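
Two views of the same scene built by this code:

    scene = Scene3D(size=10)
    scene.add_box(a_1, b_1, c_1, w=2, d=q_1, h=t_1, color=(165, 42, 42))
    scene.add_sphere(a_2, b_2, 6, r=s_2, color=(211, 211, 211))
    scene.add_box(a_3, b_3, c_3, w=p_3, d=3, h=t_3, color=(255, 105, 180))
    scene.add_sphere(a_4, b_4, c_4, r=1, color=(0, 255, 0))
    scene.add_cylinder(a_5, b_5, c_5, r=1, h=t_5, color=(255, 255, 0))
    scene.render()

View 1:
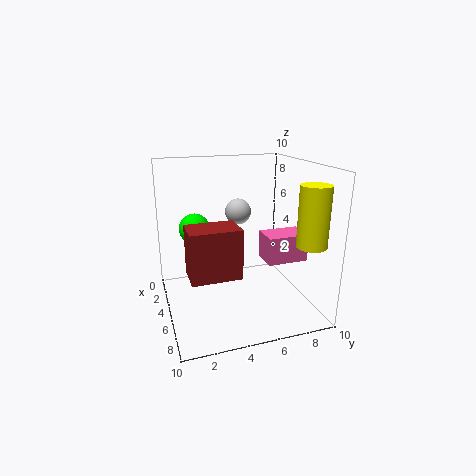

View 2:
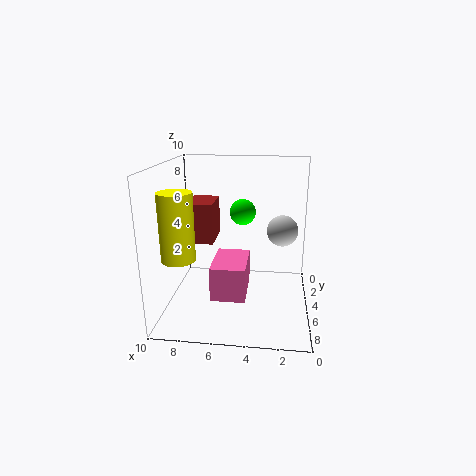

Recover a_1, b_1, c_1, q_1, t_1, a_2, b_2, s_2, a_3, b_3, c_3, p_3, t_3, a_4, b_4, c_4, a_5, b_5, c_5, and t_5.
a_1 = 7; b_1 = 1; c_1 = 4; q_1 = 3; t_1 = 3; a_2 = 2; b_2 = 6; s_2 = 1; a_3 = 4; b_3 = 7; c_3 = 3; p_3 = 2; t_3 = 2; a_4 = 5; b_4 = 2; c_4 = 6; a_5 = 8; b_5 = 9; c_5 = 5; t_5 = 4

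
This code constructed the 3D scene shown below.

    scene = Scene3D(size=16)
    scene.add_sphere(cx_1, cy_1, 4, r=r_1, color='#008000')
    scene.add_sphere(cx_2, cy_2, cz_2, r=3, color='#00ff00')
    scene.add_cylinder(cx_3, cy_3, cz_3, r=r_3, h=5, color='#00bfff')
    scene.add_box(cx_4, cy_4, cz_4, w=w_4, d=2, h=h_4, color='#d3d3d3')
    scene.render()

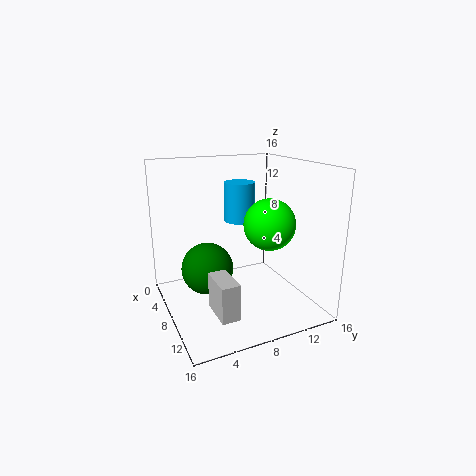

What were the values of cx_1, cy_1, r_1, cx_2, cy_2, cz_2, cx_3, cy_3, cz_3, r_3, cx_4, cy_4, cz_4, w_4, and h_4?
cx_1 = 6; cy_1 = 5; r_1 = 3; cx_2 = 8; cy_2 = 12; cz_2 = 9; cx_3 = 2; cy_3 = 11; cz_3 = 8; r_3 = 2; cx_4 = 9; cy_4 = 4; cz_4 = 1; w_4 = 4; h_4 = 4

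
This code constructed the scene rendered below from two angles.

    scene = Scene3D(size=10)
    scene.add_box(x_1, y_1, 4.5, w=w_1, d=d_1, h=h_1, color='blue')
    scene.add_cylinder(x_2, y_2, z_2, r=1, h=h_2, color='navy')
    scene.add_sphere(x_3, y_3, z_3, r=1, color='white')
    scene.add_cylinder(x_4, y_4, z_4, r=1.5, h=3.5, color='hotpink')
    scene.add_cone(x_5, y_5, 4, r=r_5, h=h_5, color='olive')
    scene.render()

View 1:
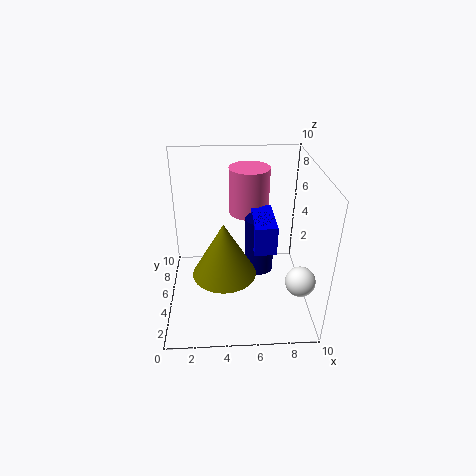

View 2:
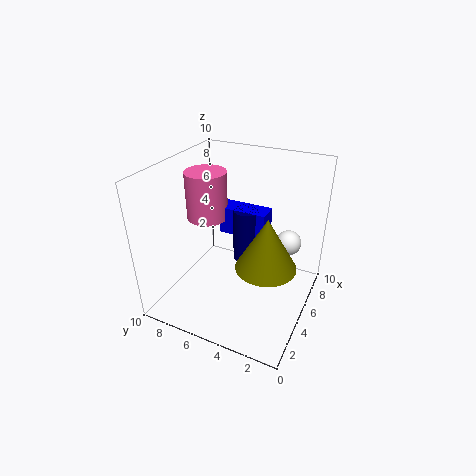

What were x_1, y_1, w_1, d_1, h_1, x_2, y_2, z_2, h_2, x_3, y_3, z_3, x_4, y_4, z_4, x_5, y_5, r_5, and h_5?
x_1 = 6
y_1 = 3.5
w_1 = 1.5
d_1 = 3.5
h_1 = 2
x_2 = 6.5
y_2 = 5
z_2 = 2.5
h_2 = 4
x_3 = 9
y_3 = 2.5
z_3 = 3
x_4 = 6
y_4 = 8
z_4 = 5.5
x_5 = 4
y_5 = 2.5
r_5 = 2
h_5 = 3.5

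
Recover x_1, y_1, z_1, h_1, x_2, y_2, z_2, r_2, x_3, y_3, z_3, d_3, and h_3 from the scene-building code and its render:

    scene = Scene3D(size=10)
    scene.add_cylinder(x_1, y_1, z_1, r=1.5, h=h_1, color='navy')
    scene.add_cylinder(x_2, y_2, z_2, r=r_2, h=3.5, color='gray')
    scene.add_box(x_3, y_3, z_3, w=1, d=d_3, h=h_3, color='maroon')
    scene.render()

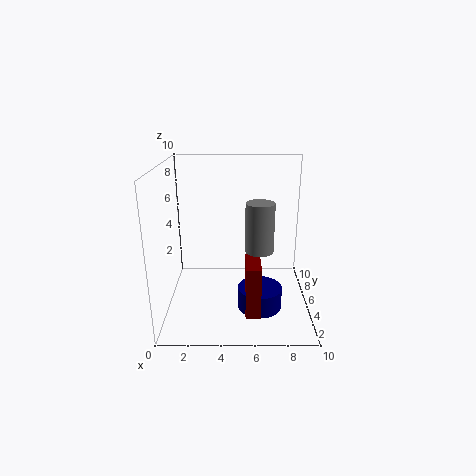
x_1 = 6.5; y_1 = 3.5; z_1 = 0.5; h_1 = 1.5; x_2 = 6.5; y_2 = 5; z_2 = 4; r_2 = 1; x_3 = 5.5; y_3 = 2; z_3 = 0.5; d_3 = 2.5; h_3 = 3.5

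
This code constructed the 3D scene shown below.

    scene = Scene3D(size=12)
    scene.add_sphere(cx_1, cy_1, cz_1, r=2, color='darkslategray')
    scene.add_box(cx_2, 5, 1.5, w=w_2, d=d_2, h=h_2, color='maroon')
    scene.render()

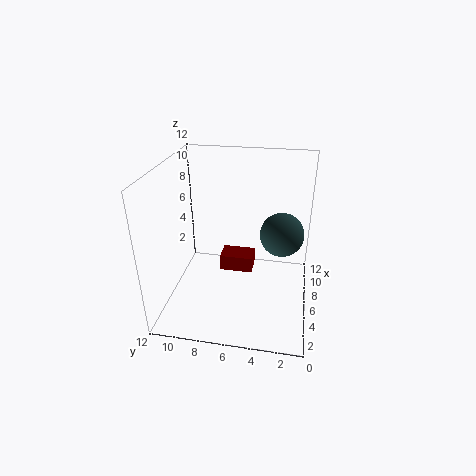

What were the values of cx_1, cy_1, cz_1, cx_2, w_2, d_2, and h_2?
cx_1 = 9; cy_1 = 2.5; cz_1 = 5; cx_2 = 7.5; w_2 = 2; d_2 = 3; h_2 = 1.5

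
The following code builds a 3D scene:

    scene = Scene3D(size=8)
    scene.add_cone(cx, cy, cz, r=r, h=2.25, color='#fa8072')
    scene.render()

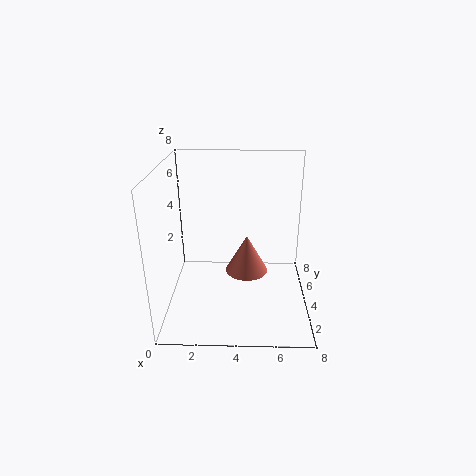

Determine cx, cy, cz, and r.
cx = 4.5
cy = 4.75
cz = 1.5
r = 1.25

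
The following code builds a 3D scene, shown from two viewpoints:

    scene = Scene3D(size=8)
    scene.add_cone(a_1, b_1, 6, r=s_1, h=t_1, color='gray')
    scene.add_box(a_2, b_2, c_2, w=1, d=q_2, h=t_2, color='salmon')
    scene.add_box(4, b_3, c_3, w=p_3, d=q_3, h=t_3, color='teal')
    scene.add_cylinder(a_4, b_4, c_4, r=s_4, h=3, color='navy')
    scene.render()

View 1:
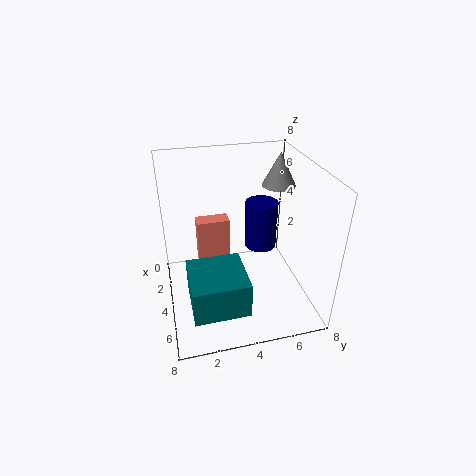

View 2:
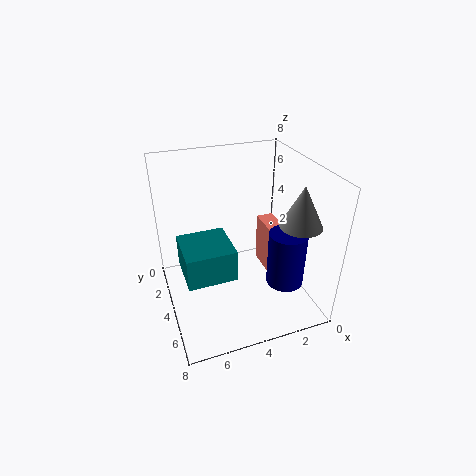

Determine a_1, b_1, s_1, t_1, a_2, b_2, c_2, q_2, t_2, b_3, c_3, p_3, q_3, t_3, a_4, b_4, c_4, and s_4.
a_1 = 2; b_1 = 7; s_1 = 1; t_1 = 2; a_2 = 1; b_2 = 2; c_2 = 1; q_2 = 2; t_2 = 3; b_3 = 1; c_3 = 1; p_3 = 3; q_3 = 3; t_3 = 2; a_4 = 2; b_4 = 6; c_4 = 2; s_4 = 1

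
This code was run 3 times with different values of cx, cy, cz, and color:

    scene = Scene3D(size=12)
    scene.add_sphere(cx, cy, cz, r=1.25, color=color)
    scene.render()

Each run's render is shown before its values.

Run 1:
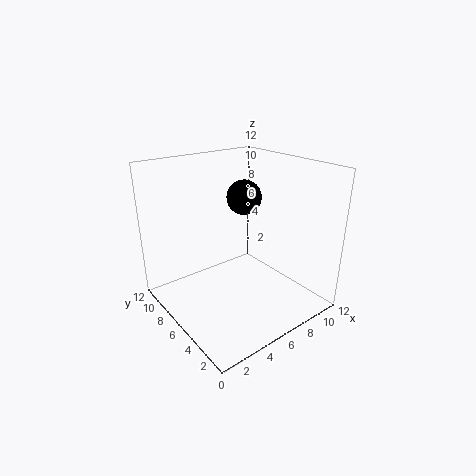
cx = 5
cy = 4
cz = 10.25
color = 'black'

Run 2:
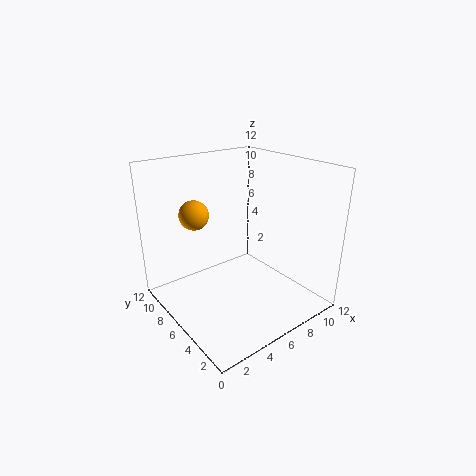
cx = 3.5
cy = 8.75
cz = 7.75
color = 'orange'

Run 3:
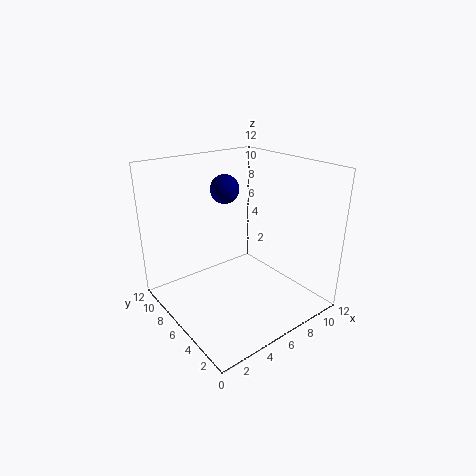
cx = 6.5
cy = 8.5
cz = 9.5
color = 'navy'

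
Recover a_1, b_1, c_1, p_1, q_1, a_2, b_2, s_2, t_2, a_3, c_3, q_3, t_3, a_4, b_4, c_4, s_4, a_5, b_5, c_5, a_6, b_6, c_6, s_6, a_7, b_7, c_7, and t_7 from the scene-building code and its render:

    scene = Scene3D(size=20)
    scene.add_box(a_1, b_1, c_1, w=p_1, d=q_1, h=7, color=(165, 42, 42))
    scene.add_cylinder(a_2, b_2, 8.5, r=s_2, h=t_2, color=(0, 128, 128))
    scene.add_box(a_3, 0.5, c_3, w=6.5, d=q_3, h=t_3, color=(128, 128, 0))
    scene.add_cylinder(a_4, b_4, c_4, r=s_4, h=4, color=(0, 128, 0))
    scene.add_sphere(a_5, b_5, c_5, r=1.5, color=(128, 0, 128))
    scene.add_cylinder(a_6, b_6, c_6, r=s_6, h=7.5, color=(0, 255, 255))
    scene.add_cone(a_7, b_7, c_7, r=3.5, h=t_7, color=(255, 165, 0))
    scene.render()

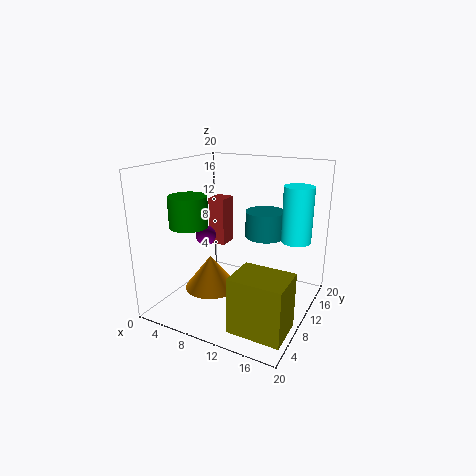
a_1 = 4
b_1 = 12
c_1 = 7.5
p_1 = 2.5
q_1 = 3
a_2 = 11.5
b_2 = 16
s_2 = 3
t_2 = 4
a_3 = 13.5
c_3 = 2
q_3 = 5
t_3 = 7
a_4 = 5.5
b_4 = 5
c_4 = 12.5
s_4 = 2.5
a_5 = 4
b_5 = 11
c_5 = 9
a_6 = 17.5
b_6 = 12.5
c_6 = 10
s_6 = 2
a_7 = 8
b_7 = 6
c_7 = 4
t_7 = 4.5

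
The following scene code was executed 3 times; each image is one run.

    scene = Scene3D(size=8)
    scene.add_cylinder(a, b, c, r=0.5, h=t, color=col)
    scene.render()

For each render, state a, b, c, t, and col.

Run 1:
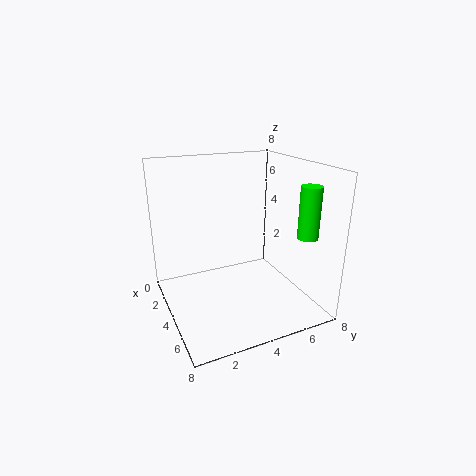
a = 7.5; b = 6; c = 5; t = 2.5; col = 'lime'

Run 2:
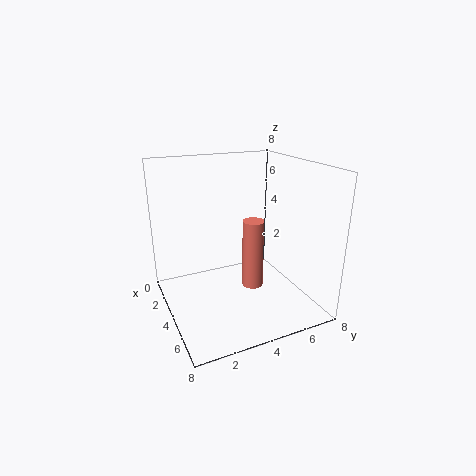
a = 6.75; b = 3.5; c = 2.75; t = 3.25; col = 'salmon'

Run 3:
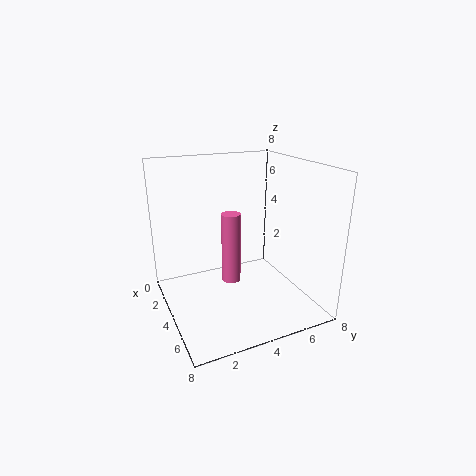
a = 4.75; b = 3.25; c = 2; t = 3.75; col = 'hotpink'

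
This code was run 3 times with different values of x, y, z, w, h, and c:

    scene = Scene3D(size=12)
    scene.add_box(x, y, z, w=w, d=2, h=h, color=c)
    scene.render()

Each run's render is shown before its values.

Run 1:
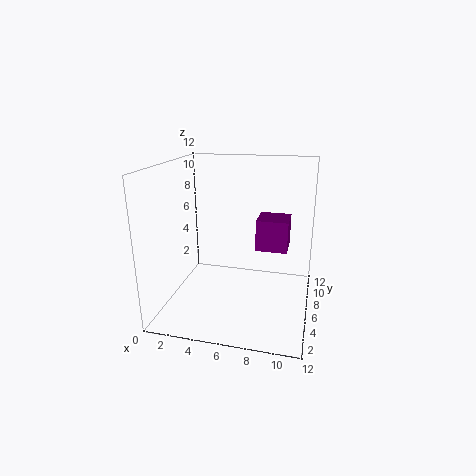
x = 8.5
y = 0.5
z = 7.5
w = 2
h = 2
c = 'purple'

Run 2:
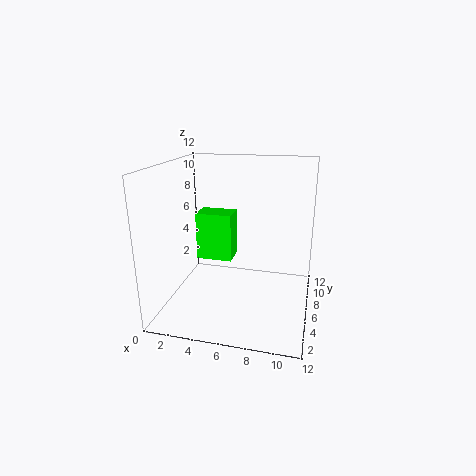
x = 2.5
y = 5.5
z = 4
w = 3
h = 4
c = 'lime'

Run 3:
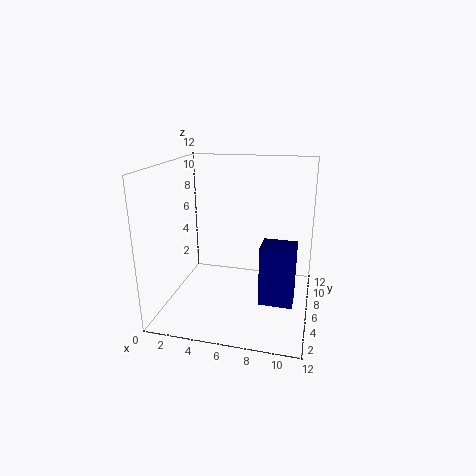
x = 8.5
y = 2
z = 2.5
w = 2.5
h = 4.5
c = 'navy'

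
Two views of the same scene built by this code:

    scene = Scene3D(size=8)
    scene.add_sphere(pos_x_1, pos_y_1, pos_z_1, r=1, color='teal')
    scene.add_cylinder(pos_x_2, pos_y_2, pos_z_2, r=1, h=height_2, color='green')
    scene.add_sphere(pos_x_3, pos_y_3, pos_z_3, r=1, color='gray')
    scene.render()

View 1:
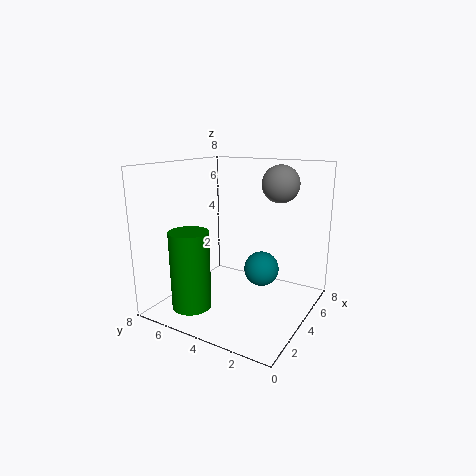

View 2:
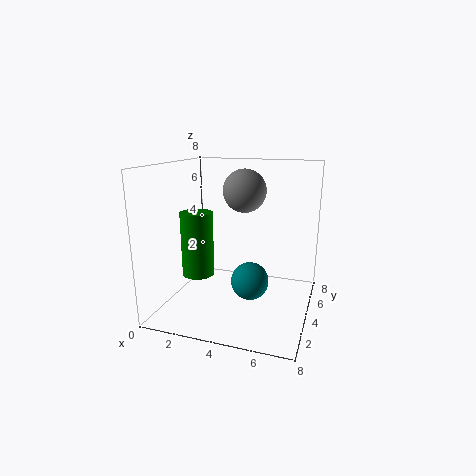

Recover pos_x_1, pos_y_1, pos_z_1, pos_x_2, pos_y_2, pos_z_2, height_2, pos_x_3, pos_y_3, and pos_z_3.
pos_x_1 = 5; pos_y_1 = 3; pos_z_1 = 2; pos_x_2 = 1; pos_y_2 = 5; pos_z_2 = 1; height_2 = 4; pos_x_3 = 5; pos_y_3 = 2; pos_z_3 = 7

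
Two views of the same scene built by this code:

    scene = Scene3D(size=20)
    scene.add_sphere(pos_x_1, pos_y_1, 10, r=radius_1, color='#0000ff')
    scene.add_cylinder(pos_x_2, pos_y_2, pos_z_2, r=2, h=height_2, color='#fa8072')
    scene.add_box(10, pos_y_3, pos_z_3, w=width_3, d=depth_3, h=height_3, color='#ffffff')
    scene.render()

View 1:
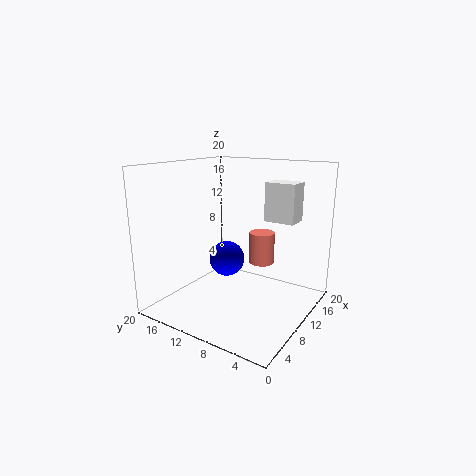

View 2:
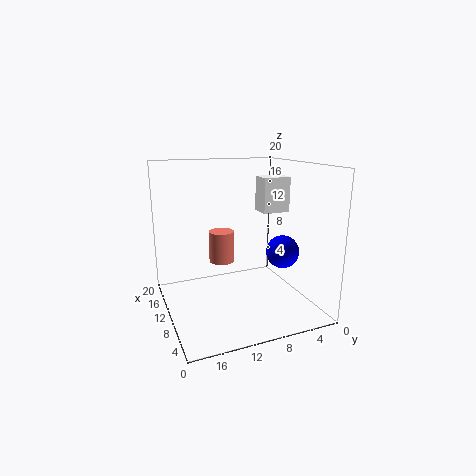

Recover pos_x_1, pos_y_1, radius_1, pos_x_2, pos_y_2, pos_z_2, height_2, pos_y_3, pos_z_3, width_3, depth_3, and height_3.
pos_x_1 = 3; pos_y_1 = 7; radius_1 = 2; pos_x_2 = 17; pos_y_2 = 10; pos_z_2 = 4; height_2 = 5; pos_y_3 = 2; pos_z_3 = 13; width_3 = 3; depth_3 = 4; height_3 = 5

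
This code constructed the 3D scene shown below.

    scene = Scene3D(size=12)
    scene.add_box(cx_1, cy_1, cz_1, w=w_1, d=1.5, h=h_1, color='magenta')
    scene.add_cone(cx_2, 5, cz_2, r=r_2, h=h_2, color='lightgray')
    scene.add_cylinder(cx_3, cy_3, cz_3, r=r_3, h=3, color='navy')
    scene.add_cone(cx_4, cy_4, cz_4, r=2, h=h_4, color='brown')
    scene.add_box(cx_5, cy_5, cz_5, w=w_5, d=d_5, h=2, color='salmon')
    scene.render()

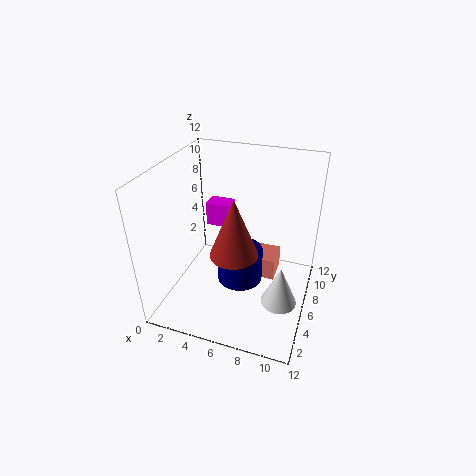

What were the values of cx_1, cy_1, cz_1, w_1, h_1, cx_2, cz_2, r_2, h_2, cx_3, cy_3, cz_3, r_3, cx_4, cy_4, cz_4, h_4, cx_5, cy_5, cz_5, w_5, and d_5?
cx_1 = 3; cy_1 = 6.5; cz_1 = 6.5; w_1 = 2; h_1 = 2; cx_2 = 10; cz_2 = 1; r_2 = 1.5; h_2 = 3.5; cx_3 = 6; cy_3 = 6.5; cz_3 = 1.5; r_3 = 2; cx_4 = 6; cy_4 = 5; cz_4 = 5; h_4 = 5; cx_5 = 6.5; cy_5 = 7; cz_5 = 1.5; w_5 = 2.5; d_5 = 2.5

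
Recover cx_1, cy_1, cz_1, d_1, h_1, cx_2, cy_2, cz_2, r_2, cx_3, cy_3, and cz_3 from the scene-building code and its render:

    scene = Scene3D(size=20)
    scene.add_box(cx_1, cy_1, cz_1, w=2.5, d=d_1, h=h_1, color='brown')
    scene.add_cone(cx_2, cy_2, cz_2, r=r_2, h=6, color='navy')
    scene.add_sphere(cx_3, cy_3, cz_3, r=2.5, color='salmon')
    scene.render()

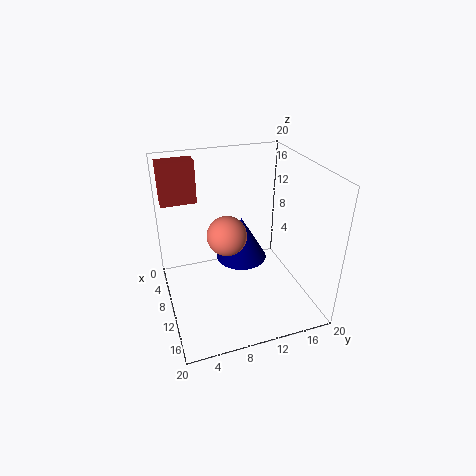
cx_1 = 3
cy_1 = 0.5
cz_1 = 14
d_1 = 5
h_1 = 6
cx_2 = 10
cy_2 = 10.5
cz_2 = 7
r_2 = 3.5
cx_3 = 13
cy_3 = 7.5
cz_3 = 12.5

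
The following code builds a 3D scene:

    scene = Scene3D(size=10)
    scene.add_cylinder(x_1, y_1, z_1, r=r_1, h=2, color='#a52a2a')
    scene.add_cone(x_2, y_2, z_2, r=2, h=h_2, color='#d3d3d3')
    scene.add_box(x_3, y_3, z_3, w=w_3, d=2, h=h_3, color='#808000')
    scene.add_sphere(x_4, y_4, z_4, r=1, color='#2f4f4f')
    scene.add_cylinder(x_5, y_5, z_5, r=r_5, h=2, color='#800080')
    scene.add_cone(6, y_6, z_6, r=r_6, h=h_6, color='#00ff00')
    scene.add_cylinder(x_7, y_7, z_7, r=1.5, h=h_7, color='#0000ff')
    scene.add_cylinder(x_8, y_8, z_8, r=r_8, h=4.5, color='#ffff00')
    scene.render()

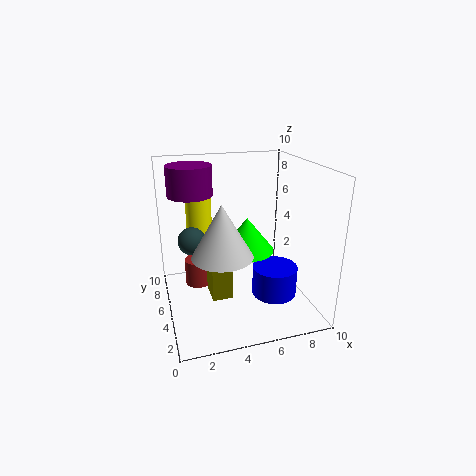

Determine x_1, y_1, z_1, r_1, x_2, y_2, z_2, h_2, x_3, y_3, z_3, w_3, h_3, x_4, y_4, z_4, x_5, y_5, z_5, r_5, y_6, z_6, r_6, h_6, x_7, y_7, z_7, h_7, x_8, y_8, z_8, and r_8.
x_1 = 2.5, y_1 = 7.5, z_1 = 0.5, r_1 = 1, x_2 = 3.5, y_2 = 3.5, z_2 = 4.5, h_2 = 3.5, x_3 = 3, y_3 = 4.5, z_3 = 0.5, w_3 = 1.5, h_3 = 2.5, x_4 = 2, y_4 = 6.5, z_4 = 4.5, x_5 = 2, y_5 = 6, z_5 = 8, r_5 = 1.5, y_6 = 6, z_6 = 3.5, r_6 = 2, h_6 = 2.5, x_7 = 7, y_7 = 3, z_7 = 1.5, h_7 = 2, x_8 = 3, y_8 = 9, z_8 = 3.5, r_8 = 1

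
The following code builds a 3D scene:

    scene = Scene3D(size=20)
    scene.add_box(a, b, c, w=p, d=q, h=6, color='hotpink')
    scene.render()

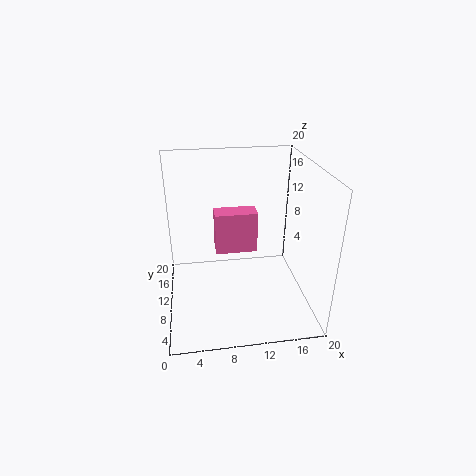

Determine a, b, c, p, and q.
a = 7; b = 11; c = 7; p = 6; q = 3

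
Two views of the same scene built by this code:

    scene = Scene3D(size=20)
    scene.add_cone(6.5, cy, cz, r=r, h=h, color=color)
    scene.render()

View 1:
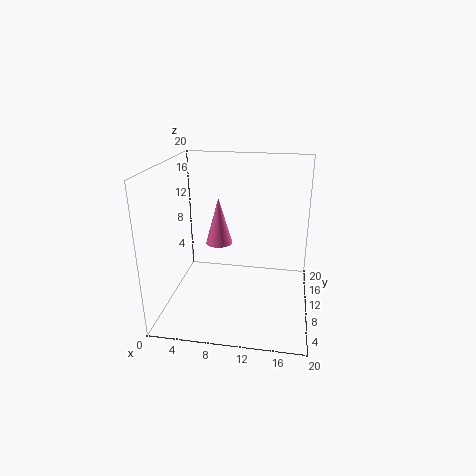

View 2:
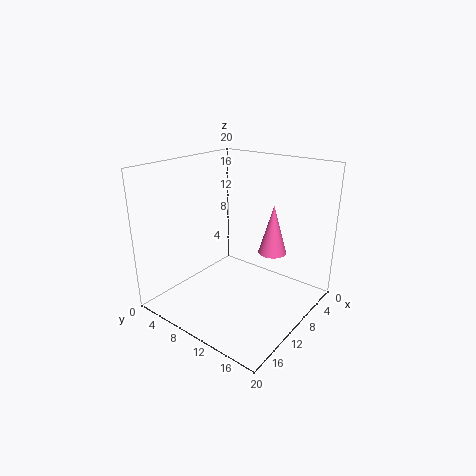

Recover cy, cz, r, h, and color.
cy = 13.5, cz = 7.5, r = 2, h = 7, color = 'hotpink'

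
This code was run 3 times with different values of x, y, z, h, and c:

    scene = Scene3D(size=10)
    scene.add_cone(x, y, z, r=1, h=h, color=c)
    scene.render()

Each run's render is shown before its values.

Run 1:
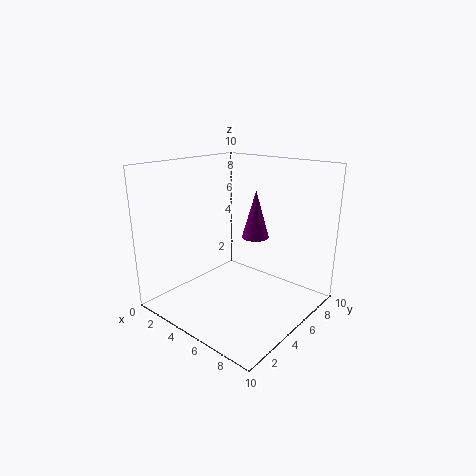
x = 5; y = 7; z = 4.5; h = 3.5; c = 'purple'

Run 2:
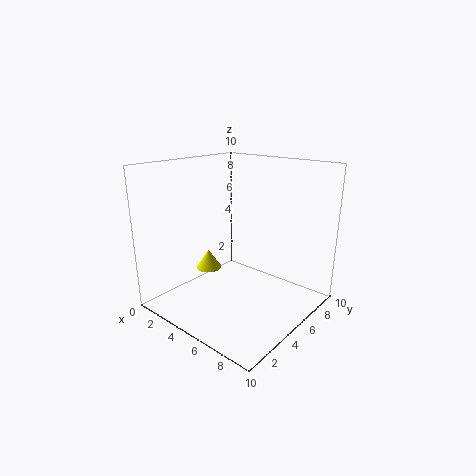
x = 1.5; y = 5.5; z = 1.5; h = 1.5; c = 'yellow'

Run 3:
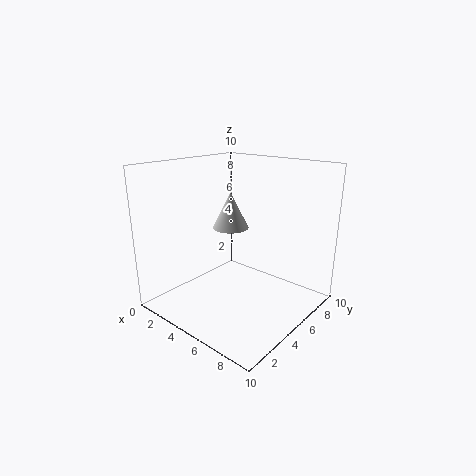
x = 7; y = 2; z = 7; h = 2; c = 'lightgray'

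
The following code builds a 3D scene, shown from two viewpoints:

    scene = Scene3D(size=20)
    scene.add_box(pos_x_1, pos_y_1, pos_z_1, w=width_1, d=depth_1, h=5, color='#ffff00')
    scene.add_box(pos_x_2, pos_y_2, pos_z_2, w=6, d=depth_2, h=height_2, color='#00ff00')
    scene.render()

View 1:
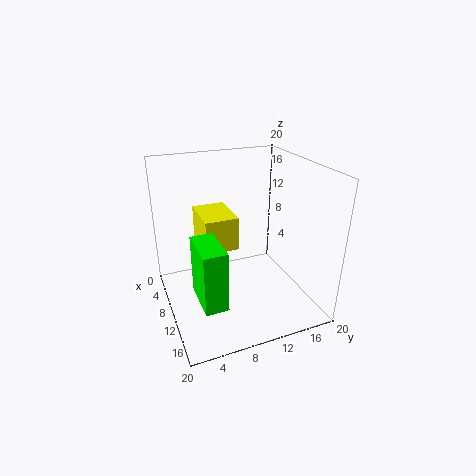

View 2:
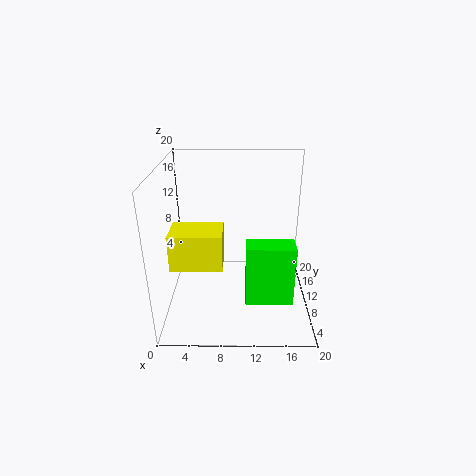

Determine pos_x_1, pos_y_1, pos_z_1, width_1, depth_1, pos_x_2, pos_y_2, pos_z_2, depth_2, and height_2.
pos_x_1 = 1
pos_y_1 = 6
pos_z_1 = 7
width_1 = 7
depth_1 = 5
pos_x_2 = 11
pos_y_2 = 3
pos_z_2 = 4
depth_2 = 3
height_2 = 8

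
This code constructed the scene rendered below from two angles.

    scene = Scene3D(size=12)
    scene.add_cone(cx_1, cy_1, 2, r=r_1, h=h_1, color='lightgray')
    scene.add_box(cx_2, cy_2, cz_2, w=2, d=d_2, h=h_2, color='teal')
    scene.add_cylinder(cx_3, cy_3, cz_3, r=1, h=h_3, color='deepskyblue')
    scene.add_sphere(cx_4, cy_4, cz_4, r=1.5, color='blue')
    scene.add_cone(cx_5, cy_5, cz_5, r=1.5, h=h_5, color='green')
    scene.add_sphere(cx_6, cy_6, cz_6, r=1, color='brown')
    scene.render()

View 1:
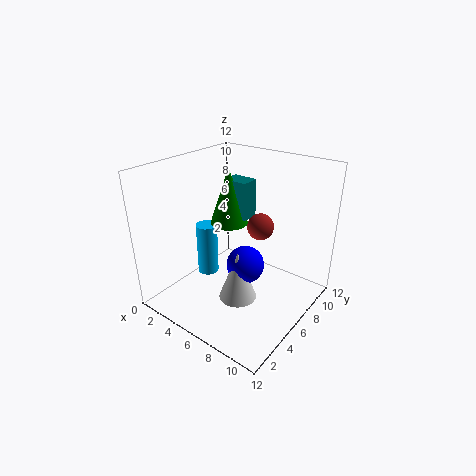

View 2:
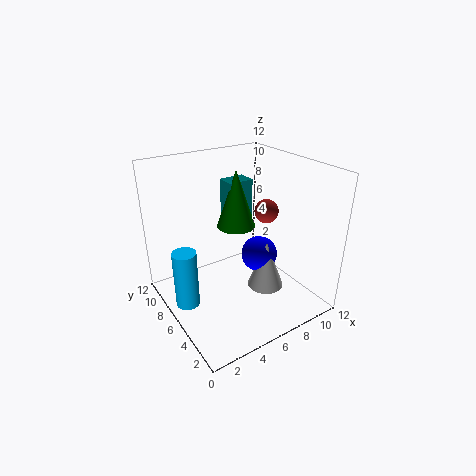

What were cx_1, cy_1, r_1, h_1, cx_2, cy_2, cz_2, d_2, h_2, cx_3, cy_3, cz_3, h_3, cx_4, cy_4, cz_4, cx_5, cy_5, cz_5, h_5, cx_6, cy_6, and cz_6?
cx_1 = 7.5; cy_1 = 4; r_1 = 1.5; h_1 = 4; cx_2 = 5; cy_2 = 5.5; cz_2 = 8; d_2 = 1.5; h_2 = 3; cx_3 = 1.5; cy_3 = 7; cz_3 = 0.5; h_3 = 5; cx_4 = 7.5; cy_4 = 5; cz_4 = 4.5; cx_5 = 5.5; cy_5 = 5.5; cz_5 = 7.5; h_5 = 4.5; cx_6 = 8.5; cy_6 = 5.5; cz_6 = 8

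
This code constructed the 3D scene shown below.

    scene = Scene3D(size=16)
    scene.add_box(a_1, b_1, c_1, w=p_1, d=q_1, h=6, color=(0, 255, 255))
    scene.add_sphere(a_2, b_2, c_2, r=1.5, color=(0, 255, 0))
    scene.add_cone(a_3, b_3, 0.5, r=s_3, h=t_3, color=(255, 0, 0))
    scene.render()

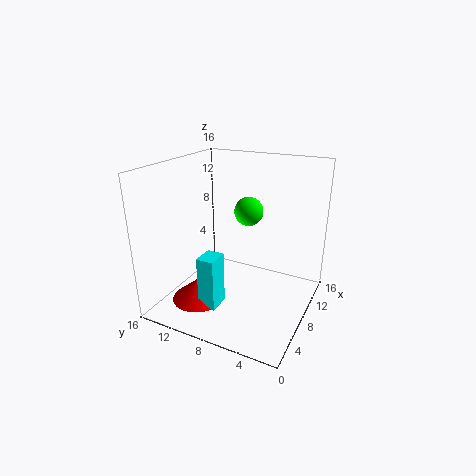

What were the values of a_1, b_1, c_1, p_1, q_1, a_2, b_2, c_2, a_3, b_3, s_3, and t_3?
a_1 = 4; b_1 = 9; c_1 = 0.5; p_1 = 2.5; q_1 = 2; a_2 = 7.5; b_2 = 6.5; c_2 = 11.5; a_3 = 5.5; b_3 = 12; s_3 = 3; t_3 = 2.5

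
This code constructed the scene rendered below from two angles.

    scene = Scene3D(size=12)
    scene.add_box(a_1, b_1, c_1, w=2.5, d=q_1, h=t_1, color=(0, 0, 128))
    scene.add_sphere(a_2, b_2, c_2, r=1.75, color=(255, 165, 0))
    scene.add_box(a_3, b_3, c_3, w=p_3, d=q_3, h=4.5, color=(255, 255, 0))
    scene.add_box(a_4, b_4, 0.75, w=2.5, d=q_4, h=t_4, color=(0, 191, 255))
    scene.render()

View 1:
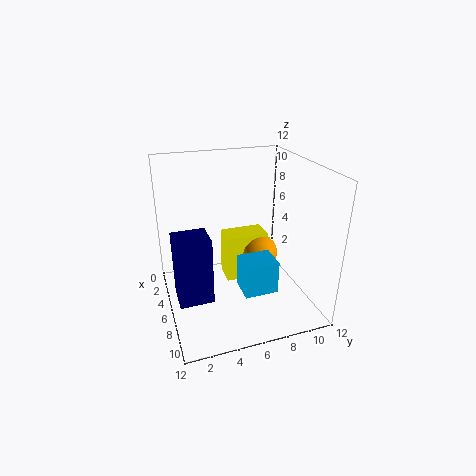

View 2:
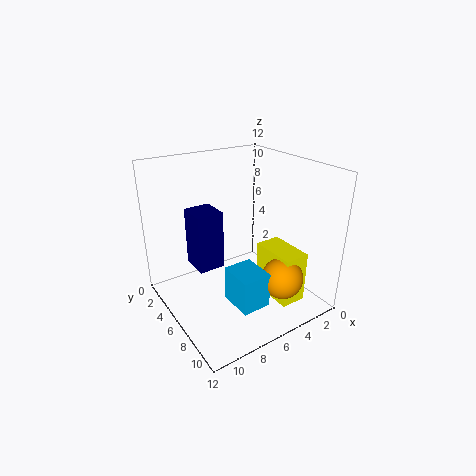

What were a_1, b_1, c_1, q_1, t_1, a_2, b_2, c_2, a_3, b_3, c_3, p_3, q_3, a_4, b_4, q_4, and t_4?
a_1 = 5.75
b_1 = 0.5
c_1 = 1.75
q_1 = 2.75
t_1 = 5.5
a_2 = 3.5
b_2 = 9
c_2 = 2.75
a_3 = 1.5
b_3 = 5.75
c_3 = 0.25
p_3 = 2.25
q_3 = 4
a_4 = 5
b_4 = 6.25
q_4 = 3
t_4 = 3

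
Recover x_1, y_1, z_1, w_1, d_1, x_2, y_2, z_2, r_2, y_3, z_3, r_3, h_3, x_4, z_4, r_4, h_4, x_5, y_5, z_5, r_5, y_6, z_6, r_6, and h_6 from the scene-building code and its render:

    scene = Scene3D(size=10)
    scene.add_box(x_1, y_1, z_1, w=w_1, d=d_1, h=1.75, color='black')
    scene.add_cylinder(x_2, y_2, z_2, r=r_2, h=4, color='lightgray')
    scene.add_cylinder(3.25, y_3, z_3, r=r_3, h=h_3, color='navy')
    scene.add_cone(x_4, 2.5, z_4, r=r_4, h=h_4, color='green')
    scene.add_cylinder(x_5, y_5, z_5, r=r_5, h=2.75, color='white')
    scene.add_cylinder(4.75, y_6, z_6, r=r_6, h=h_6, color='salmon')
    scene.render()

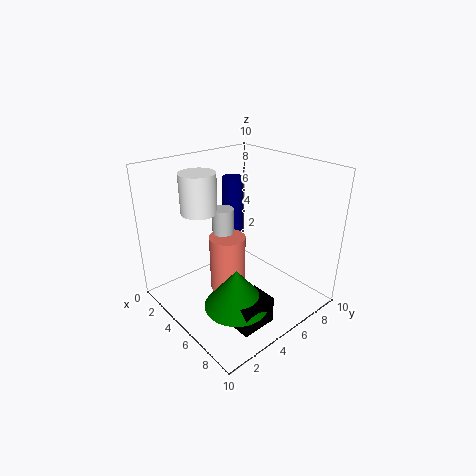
x_1 = 7.75; y_1 = 1.75; z_1 = 1.25; w_1 = 1.75; d_1 = 2.25; x_2 = 4; y_2 = 4.5; z_2 = 3; r_2 = 0.75; y_3 = 6; z_3 = 4; r_3 = 0.75; h_3 = 4.75; x_4 = 7.75; z_4 = 2.25; r_4 = 2; h_4 = 2.5; x_5 = 3; y_5 = 3.25; z_5 = 6.75; r_5 = 1.25; y_6 = 4.25; z_6 = 1.25; r_6 = 1.25; h_6 = 4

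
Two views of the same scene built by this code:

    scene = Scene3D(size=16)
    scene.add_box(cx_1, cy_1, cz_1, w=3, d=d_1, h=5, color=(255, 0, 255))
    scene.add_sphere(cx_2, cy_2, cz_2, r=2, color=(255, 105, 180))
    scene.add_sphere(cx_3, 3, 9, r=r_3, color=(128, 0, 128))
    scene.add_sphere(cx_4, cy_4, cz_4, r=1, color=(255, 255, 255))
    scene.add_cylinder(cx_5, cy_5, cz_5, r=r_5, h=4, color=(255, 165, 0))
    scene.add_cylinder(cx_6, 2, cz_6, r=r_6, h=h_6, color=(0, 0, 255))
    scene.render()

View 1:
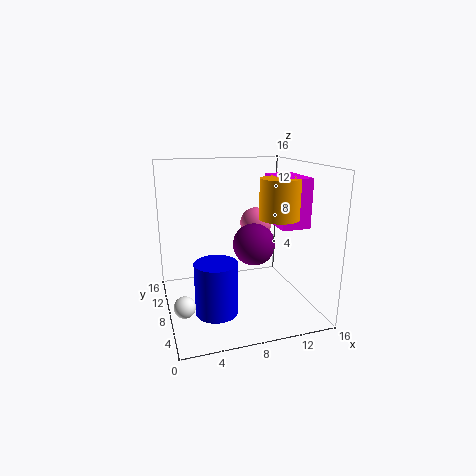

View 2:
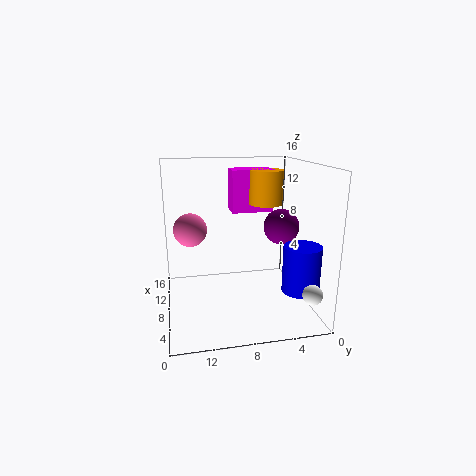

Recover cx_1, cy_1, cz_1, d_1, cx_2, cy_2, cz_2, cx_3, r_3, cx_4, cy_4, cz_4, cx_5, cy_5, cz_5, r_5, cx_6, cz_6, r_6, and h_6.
cx_1 = 11; cy_1 = 3; cz_1 = 10; d_1 = 5; cx_2 = 12; cy_2 = 13; cz_2 = 8; cx_3 = 8; r_3 = 2; cx_4 = 1; cy_4 = 2; cz_4 = 4; cx_5 = 11; cy_5 = 4; cz_5 = 11; r_5 = 2; cx_6 = 4; cz_6 = 3; r_6 = 2; h_6 = 5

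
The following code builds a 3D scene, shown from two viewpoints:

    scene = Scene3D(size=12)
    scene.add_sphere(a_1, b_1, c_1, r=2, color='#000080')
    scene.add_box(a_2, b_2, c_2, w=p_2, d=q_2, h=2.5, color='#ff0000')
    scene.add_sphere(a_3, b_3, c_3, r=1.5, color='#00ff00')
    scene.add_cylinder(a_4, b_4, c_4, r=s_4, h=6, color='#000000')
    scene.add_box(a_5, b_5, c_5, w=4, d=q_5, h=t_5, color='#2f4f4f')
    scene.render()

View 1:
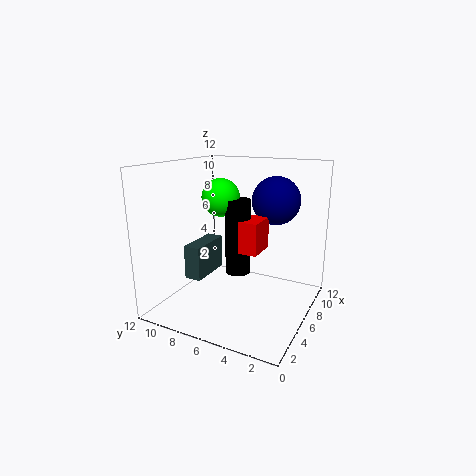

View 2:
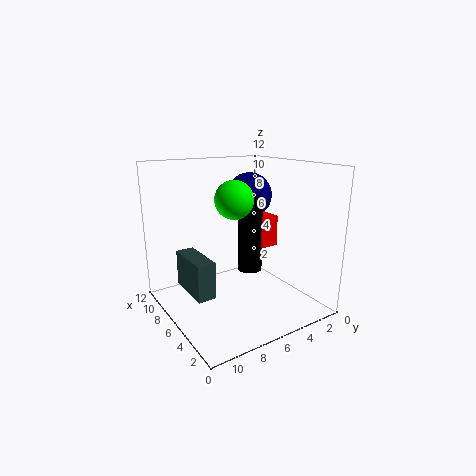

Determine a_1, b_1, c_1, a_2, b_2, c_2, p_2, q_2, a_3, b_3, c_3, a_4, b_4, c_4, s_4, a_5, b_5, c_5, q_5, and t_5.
a_1 = 8; b_1 = 3.5; c_1 = 9; a_2 = 4; b_2 = 3.5; c_2 = 5.5; p_2 = 2.5; q_2 = 1.5; a_3 = 5; b_3 = 7; c_3 = 9.5; a_4 = 5; b_4 = 5.5; c_4 = 3.5; s_4 = 1; a_5 = 4.5; b_5 = 9; c_5 = 2; q_5 = 1.5; t_5 = 3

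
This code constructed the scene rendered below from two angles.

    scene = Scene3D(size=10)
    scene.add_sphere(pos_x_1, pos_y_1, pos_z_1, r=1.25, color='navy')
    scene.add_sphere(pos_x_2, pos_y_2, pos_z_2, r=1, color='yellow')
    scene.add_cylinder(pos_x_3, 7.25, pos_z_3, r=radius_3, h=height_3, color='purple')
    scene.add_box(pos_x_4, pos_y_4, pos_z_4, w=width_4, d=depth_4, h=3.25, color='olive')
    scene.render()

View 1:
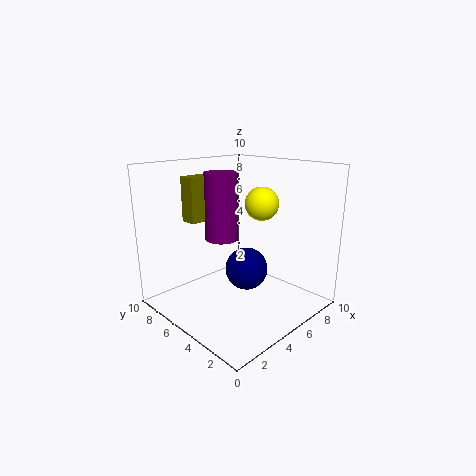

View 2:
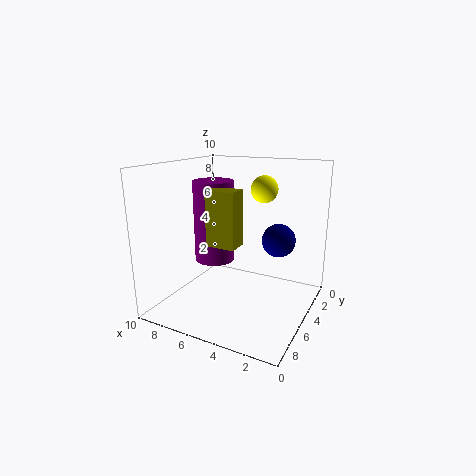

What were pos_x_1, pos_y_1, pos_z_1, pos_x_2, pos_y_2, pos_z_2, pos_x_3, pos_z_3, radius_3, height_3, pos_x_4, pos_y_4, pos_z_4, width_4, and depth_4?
pos_x_1 = 3; pos_y_1 = 2.25; pos_z_1 = 4.25; pos_x_2 = 4.25; pos_y_2 = 2.25; pos_z_2 = 8; pos_x_3 = 5.5; pos_z_3 = 4.25; radius_3 = 1.25; height_3 = 5; pos_x_4 = 3.25; pos_y_4 = 7.75; pos_z_4 = 5.75; width_4 = 1.75; depth_4 = 1.25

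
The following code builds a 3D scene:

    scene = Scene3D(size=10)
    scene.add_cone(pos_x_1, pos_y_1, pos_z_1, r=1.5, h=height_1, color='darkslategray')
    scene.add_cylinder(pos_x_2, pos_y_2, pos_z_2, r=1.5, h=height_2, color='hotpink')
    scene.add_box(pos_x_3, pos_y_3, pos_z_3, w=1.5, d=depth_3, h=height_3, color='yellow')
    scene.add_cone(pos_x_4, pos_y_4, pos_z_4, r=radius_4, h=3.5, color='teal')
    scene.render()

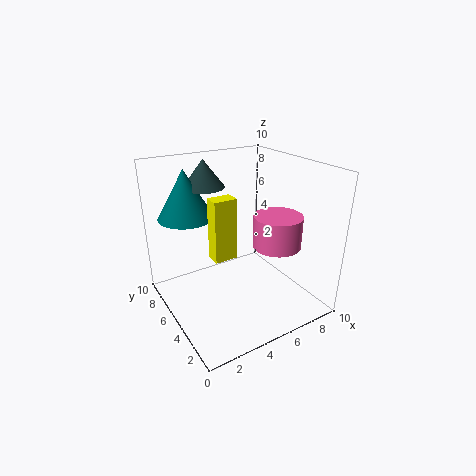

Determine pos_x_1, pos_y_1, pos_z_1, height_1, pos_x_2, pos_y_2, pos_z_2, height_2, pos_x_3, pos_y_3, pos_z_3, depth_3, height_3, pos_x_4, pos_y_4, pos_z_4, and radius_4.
pos_x_1 = 4; pos_y_1 = 8; pos_z_1 = 8; height_1 = 2; pos_x_2 = 6; pos_y_2 = 2; pos_z_2 = 5.5; height_2 = 2; pos_x_3 = 2.5; pos_y_3 = 3.5; pos_z_3 = 4.5; depth_3 = 1; height_3 = 4; pos_x_4 = 2.5; pos_y_4 = 8; pos_z_4 = 6; radius_4 = 2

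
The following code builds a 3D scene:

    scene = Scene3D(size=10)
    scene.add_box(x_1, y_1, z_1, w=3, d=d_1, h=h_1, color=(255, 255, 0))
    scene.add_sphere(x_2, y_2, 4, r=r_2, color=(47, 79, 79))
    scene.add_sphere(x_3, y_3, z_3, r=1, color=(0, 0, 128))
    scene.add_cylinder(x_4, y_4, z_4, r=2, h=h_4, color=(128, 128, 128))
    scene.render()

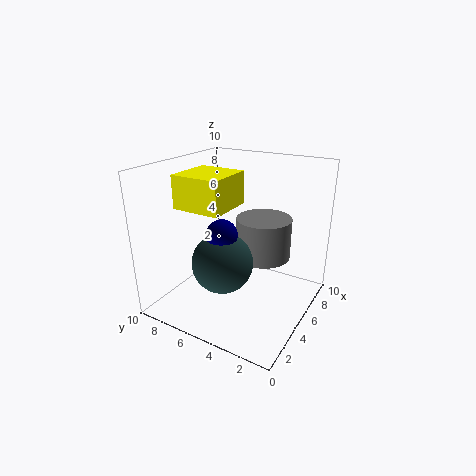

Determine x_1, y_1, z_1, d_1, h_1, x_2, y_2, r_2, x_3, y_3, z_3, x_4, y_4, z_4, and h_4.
x_1 = 1; y_1 = 4; z_1 = 8; d_1 = 3; h_1 = 2; x_2 = 3; y_2 = 5; r_2 = 2; x_3 = 3; y_3 = 5; z_3 = 6; x_4 = 7; y_4 = 4; z_4 = 3; h_4 = 3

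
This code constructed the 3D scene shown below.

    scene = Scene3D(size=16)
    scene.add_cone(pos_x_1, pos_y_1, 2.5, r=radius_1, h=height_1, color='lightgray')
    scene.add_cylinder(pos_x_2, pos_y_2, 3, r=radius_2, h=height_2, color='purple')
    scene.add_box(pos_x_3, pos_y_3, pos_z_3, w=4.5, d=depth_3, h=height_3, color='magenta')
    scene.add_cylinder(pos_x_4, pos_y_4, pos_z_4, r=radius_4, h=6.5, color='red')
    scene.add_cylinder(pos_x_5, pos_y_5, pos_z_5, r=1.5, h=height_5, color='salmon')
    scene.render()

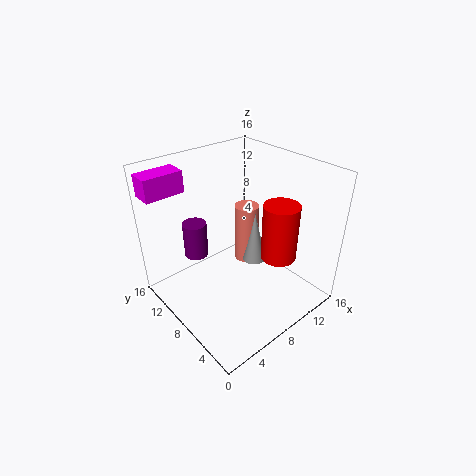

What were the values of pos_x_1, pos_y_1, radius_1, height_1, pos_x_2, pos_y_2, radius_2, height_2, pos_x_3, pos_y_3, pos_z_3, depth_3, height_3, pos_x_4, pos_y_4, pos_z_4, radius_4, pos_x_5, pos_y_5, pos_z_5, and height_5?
pos_x_1 = 12
pos_y_1 = 9.5
radius_1 = 1.5
height_1 = 6.5
pos_x_2 = 6.5
pos_y_2 = 14.5
radius_2 = 1.5
height_2 = 4.5
pos_x_3 = 0.5
pos_y_3 = 13.5
pos_z_3 = 12.5
depth_3 = 2.5
height_3 = 2.5
pos_x_4 = 11.5
pos_y_4 = 5
pos_z_4 = 5.5
radius_4 = 2
pos_x_5 = 12
pos_y_5 = 11
pos_z_5 = 2
height_5 = 7.5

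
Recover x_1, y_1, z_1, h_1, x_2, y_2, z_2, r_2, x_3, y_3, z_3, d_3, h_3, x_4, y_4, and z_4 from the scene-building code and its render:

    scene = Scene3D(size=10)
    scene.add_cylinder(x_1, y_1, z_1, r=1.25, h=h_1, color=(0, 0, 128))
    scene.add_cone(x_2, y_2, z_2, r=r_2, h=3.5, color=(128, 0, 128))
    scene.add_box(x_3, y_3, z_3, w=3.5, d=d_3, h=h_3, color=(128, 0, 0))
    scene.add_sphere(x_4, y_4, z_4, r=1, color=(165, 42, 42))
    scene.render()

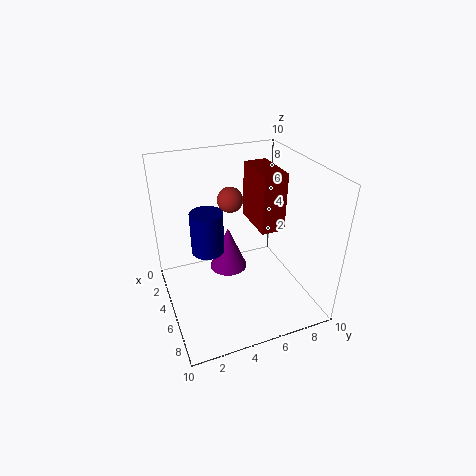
x_1 = 2.5; y_1 = 3.5; z_1 = 2.75; h_1 = 3.25; x_2 = 2.25; y_2 = 5.25; z_2 = 0.75; r_2 = 1.5; x_3 = 1.75; y_3 = 6.75; z_3 = 5; d_3 = 1.75; h_3 = 4.25; x_4 = 1.5; y_4 = 5.75; z_4 = 6.25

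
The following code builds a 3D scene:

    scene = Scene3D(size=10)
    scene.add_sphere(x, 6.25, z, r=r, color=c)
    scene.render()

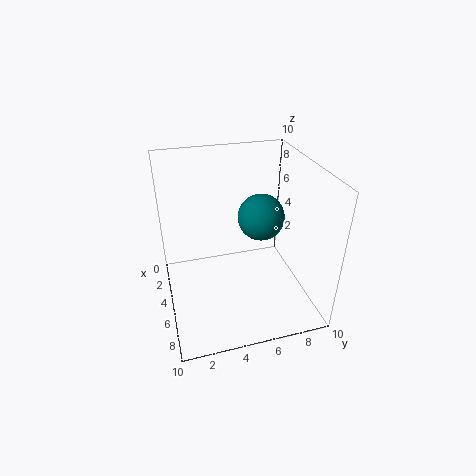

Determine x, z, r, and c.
x = 6; z = 7; r = 1.5; c = 'teal'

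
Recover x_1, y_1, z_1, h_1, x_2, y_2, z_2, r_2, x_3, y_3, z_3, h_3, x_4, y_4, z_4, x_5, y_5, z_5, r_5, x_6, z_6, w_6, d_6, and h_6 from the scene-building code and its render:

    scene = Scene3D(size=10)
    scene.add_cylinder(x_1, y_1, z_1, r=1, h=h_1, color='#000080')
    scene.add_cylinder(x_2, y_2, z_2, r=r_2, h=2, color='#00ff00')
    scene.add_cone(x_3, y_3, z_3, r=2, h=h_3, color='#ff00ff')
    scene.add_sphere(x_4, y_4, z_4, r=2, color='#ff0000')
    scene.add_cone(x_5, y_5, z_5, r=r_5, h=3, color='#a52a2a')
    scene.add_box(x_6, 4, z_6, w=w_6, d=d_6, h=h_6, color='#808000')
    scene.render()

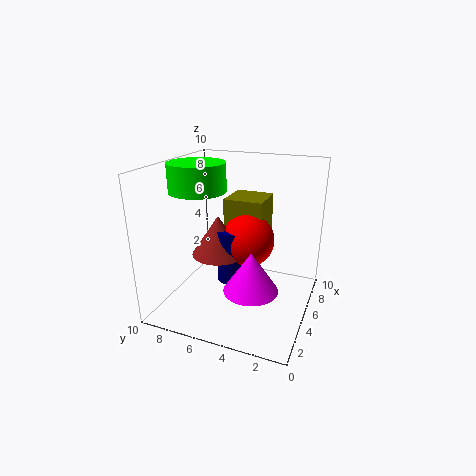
x_1 = 6, y_1 = 6, z_1 = 1, h_1 = 4, x_2 = 5, y_2 = 8, z_2 = 8, r_2 = 2, x_3 = 5, y_3 = 4, z_3 = 1, h_3 = 3, x_4 = 7, y_4 = 5, z_4 = 4, x_5 = 6, y_5 = 7, z_5 = 3, r_5 = 2, x_6 = 7, z_6 = 4, w_6 = 3, d_6 = 3, h_6 = 3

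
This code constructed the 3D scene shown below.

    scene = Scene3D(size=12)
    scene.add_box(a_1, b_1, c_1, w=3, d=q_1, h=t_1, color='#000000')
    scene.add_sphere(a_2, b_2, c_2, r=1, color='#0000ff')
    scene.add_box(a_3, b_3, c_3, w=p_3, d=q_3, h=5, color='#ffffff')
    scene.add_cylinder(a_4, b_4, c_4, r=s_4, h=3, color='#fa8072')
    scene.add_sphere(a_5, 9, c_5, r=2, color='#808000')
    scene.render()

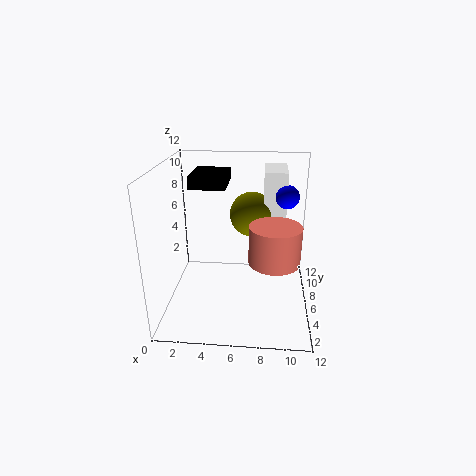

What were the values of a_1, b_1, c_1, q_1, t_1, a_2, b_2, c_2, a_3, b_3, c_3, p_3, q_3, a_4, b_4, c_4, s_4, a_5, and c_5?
a_1 = 2; b_1 = 6; c_1 = 10; q_1 = 4; t_1 = 1; a_2 = 10; b_2 = 8; c_2 = 9; a_3 = 8; b_3 = 8; c_3 = 6; p_3 = 2; q_3 = 4; a_4 = 9; b_4 = 4; c_4 = 5; s_4 = 2; a_5 = 7; c_5 = 7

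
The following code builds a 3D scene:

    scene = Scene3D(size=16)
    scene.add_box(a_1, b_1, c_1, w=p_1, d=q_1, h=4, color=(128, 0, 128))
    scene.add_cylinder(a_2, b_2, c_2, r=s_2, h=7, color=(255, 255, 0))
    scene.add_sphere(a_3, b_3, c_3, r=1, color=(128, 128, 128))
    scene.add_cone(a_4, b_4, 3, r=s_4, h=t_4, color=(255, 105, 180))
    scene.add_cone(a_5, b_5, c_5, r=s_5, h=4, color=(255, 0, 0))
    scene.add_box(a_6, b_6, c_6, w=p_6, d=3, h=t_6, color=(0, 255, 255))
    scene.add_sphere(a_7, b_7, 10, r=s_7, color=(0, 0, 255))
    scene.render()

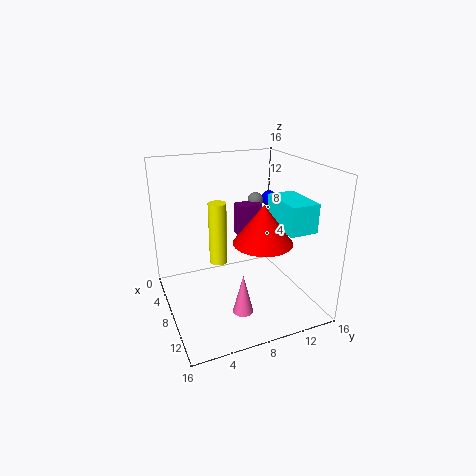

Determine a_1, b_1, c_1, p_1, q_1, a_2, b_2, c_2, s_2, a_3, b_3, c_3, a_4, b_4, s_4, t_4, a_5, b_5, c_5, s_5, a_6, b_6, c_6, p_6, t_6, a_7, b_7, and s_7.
a_1 = 2
b_1 = 10
c_1 = 6
p_1 = 2
q_1 = 3
a_2 = 7
b_2 = 6
c_2 = 5
s_2 = 1
a_3 = 2
b_3 = 13
c_3 = 10
a_4 = 14
b_4 = 6
s_4 = 1
t_4 = 4
a_5 = 12
b_5 = 9
c_5 = 9
s_5 = 3
a_6 = 9
b_6 = 11
c_6 = 10
p_6 = 5
t_6 = 3
a_7 = 2
b_7 = 15
s_7 = 1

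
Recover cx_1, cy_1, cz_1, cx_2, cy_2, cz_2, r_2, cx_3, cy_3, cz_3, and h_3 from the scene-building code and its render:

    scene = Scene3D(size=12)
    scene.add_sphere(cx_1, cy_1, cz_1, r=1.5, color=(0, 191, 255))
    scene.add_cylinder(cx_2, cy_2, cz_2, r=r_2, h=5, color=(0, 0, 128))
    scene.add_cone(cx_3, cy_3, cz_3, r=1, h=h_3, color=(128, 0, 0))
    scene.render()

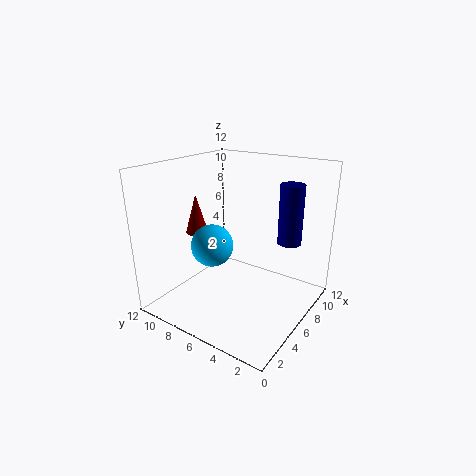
cx_1 = 2, cy_1 = 5.5, cz_1 = 7, cx_2 = 8.5, cy_2 = 2.5, cz_2 = 5.5, r_2 = 1, cx_3 = 6, cy_3 = 10.5, cz_3 = 5.5, h_3 = 3.5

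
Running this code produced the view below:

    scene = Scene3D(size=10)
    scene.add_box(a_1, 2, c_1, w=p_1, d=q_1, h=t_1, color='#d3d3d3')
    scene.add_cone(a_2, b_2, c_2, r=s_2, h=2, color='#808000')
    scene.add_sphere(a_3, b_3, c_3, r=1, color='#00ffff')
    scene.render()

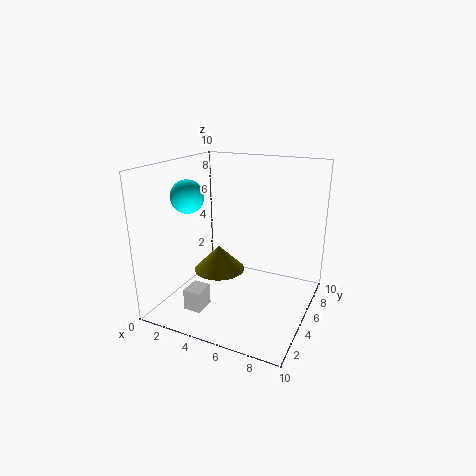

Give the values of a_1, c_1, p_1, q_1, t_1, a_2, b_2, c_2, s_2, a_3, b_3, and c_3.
a_1 = 2.25, c_1 = 0.25, p_1 = 1.25, q_1 = 1.5, t_1 = 1.5, a_2 = 2.5, b_2 = 6.75, c_2 = 1.25, s_2 = 2, a_3 = 3.25, b_3 = 1.75, c_3 = 8.5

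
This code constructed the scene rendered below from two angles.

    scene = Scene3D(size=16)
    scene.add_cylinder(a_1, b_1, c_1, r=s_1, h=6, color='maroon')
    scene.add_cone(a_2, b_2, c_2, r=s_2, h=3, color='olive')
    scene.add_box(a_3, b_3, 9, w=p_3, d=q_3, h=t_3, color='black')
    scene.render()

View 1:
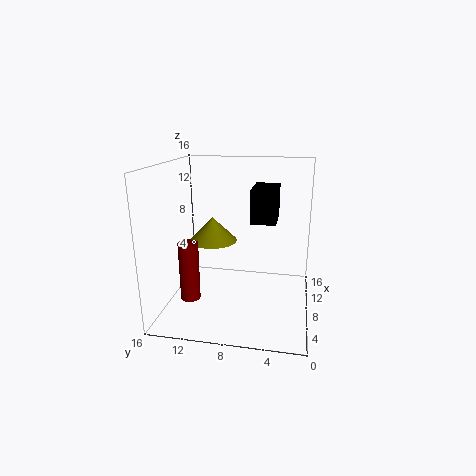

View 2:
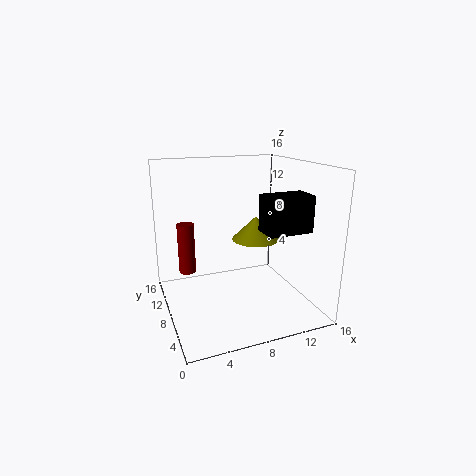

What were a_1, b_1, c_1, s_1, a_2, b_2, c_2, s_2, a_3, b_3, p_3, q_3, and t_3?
a_1 = 3, b_1 = 12, c_1 = 3, s_1 = 1, a_2 = 12, b_2 = 12, c_2 = 6, s_2 = 3, a_3 = 10, b_3 = 4, p_3 = 5, q_3 = 3, t_3 = 4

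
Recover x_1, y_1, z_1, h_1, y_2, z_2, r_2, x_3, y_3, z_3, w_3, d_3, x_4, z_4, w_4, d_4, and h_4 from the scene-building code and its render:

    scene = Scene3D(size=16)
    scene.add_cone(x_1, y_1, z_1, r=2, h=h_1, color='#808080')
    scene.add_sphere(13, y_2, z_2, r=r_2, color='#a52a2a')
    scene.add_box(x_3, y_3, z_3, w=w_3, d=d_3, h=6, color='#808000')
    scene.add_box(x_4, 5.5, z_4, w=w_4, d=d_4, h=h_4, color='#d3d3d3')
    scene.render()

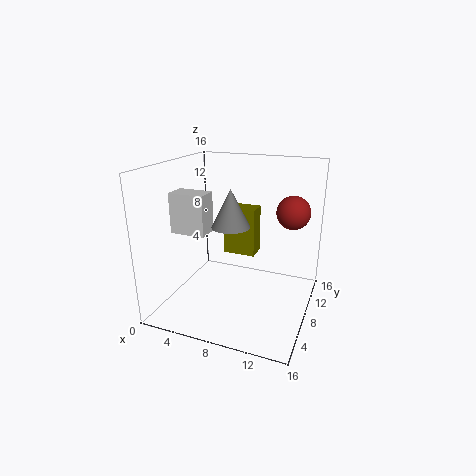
x_1 = 8; y_1 = 6; z_1 = 10; h_1 = 4; y_2 = 13; z_2 = 10; r_2 = 2; x_3 = 4.5; y_3 = 12; z_3 = 4; w_3 = 4; d_3 = 2.5; x_4 = 1; z_4 = 8.5; w_4 = 4; d_4 = 2.5; h_4 = 4.5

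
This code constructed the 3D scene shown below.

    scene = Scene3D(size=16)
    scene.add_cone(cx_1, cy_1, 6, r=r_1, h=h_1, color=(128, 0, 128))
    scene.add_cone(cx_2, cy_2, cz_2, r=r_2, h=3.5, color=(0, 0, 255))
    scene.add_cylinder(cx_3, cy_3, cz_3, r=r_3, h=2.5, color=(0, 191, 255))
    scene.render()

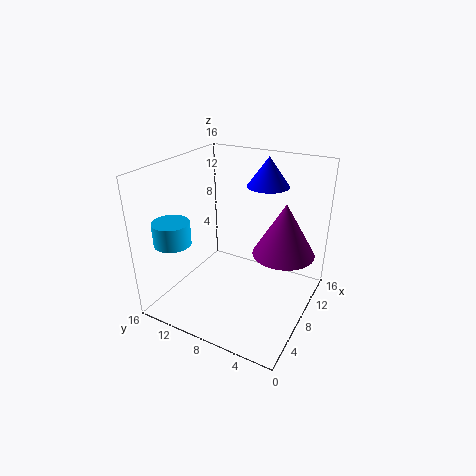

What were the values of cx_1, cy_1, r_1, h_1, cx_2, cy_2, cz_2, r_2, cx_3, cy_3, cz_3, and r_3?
cx_1 = 10.5
cy_1 = 3.5
r_1 = 3.5
h_1 = 6
cx_2 = 13.5
cy_2 = 7
cz_2 = 12.5
r_2 = 2.5
cx_3 = 3.5
cy_3 = 13.5
cz_3 = 8
r_3 = 2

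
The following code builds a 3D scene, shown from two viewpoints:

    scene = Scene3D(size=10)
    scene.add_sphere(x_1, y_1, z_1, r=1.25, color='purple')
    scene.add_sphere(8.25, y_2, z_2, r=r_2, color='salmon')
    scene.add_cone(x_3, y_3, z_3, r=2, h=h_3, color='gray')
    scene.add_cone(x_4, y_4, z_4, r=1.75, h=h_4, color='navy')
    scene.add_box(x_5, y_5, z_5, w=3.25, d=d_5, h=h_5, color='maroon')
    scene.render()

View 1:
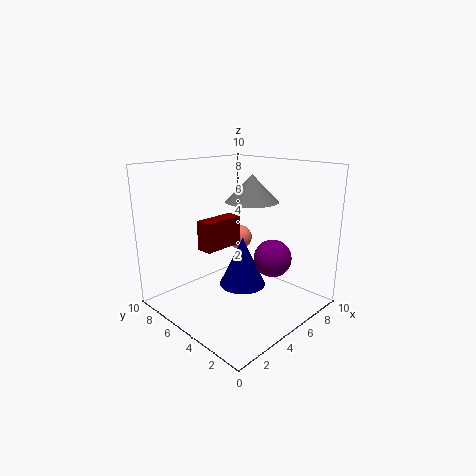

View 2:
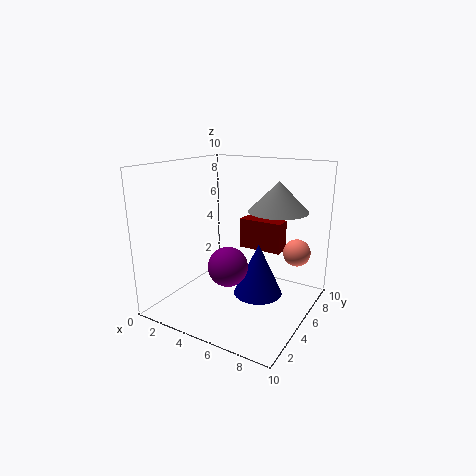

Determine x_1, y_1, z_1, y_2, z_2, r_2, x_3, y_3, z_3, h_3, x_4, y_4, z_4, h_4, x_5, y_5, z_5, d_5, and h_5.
x_1 = 5.75; y_1 = 2.5; z_1 = 4; y_2 = 8; z_2 = 3.5; r_2 = 1; x_3 = 7.5; y_3 = 6; z_3 = 7; h_3 = 2; x_4 = 6.25; y_4 = 5.75; z_4 = 0.75; h_4 = 3.75; x_5 = 4; y_5 = 7; z_5 = 3.5; d_5 = 1.25; h_5 = 2.25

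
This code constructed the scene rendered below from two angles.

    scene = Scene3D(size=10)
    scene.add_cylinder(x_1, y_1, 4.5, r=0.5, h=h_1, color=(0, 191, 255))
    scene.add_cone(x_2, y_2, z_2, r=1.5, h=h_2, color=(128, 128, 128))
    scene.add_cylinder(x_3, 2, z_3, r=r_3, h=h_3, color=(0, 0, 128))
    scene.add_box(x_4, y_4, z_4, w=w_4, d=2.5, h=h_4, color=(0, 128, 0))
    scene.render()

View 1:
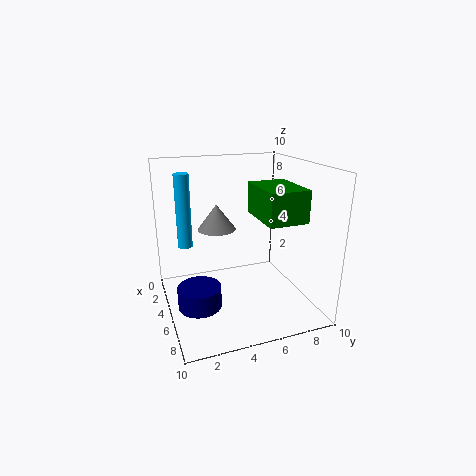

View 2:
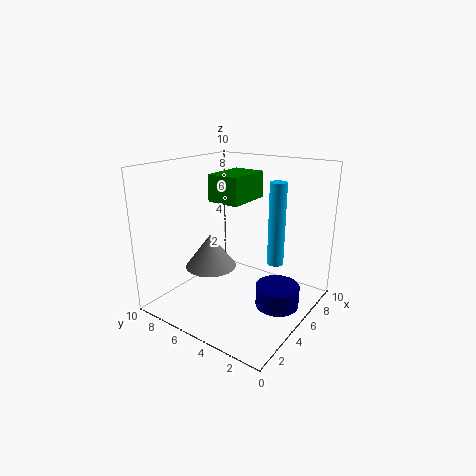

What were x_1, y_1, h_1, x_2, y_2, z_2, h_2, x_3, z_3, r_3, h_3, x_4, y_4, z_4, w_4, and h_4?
x_1 = 4, y_1 = 1.5, h_1 = 5, x_2 = 1.5, y_2 = 4.5, z_2 = 4.5, h_2 = 2, x_3 = 5.5, z_3 = 0.5, r_3 = 1.5, h_3 = 1.5, x_4 = 5.5, y_4 = 5.5, z_4 = 7, w_4 = 3.5, h_4 = 2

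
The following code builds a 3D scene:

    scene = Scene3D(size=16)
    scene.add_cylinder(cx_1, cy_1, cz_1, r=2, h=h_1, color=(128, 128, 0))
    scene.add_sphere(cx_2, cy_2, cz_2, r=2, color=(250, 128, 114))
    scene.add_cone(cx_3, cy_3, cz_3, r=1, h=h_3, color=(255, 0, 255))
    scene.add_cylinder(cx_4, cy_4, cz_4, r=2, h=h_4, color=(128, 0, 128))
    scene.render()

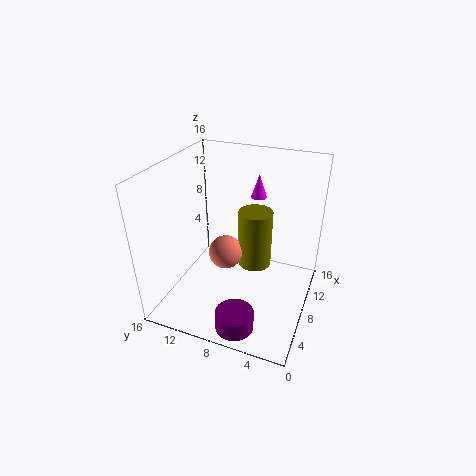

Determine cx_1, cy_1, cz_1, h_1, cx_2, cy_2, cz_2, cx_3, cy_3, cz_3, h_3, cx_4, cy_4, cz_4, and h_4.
cx_1 = 11, cy_1 = 7, cz_1 = 3, h_1 = 7, cx_2 = 9, cy_2 = 10, cz_2 = 5, cx_3 = 15, cy_3 = 8, cz_3 = 10, h_3 = 3, cx_4 = 2, cy_4 = 6, cz_4 = 1, h_4 = 2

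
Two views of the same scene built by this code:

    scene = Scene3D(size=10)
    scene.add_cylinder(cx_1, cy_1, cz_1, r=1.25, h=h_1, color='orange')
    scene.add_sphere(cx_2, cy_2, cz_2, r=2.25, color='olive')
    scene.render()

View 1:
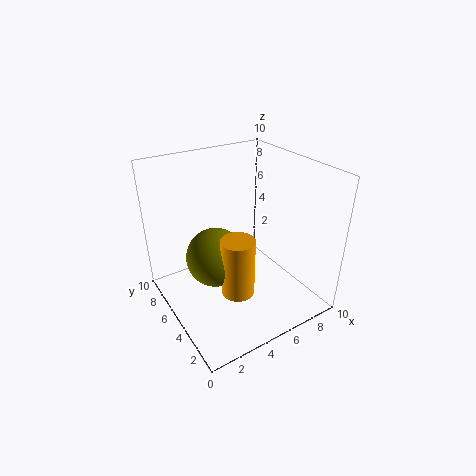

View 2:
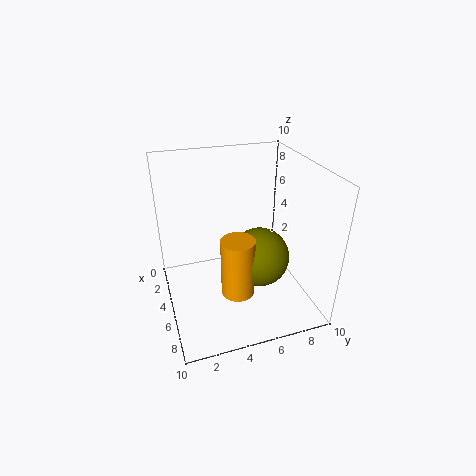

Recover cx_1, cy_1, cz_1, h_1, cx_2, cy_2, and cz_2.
cx_1 = 5; cy_1 = 5; cz_1 = 0.25; h_1 = 4.5; cx_2 = 4.25; cy_2 = 7; cz_2 = 2.5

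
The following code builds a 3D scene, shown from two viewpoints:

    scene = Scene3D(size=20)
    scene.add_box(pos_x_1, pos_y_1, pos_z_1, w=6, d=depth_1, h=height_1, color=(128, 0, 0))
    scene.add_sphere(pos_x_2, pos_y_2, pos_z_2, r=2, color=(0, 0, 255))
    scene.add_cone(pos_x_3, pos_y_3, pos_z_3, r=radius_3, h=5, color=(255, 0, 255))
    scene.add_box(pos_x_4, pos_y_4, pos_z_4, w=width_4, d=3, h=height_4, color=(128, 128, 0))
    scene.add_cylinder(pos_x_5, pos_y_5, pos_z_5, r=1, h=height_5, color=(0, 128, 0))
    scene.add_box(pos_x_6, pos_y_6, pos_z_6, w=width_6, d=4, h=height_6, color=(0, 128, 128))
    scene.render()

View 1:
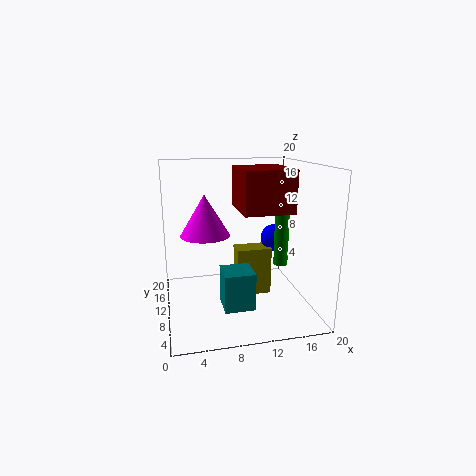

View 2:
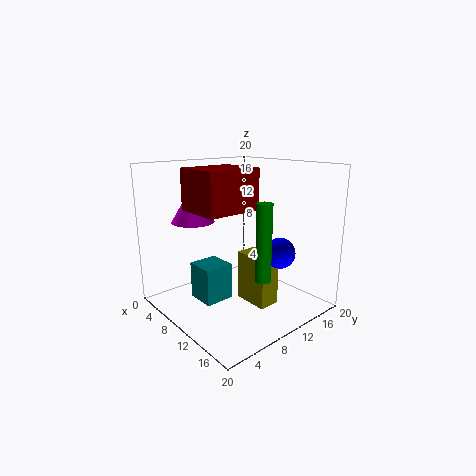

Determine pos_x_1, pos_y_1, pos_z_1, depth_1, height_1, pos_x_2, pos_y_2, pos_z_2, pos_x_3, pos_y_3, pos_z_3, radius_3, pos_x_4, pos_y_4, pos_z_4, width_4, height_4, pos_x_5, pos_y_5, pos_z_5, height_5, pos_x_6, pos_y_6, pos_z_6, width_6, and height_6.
pos_x_1 = 9, pos_y_1 = 2, pos_z_1 = 15, depth_1 = 7, height_1 = 5, pos_x_2 = 16, pos_y_2 = 12, pos_z_2 = 9, pos_x_3 = 5, pos_y_3 = 6, pos_z_3 = 12, radius_3 = 3, pos_x_4 = 10, pos_y_4 = 10, pos_z_4 = 1, width_4 = 5, height_4 = 7, pos_x_5 = 16, pos_y_5 = 9, pos_z_5 = 6, height_5 = 10, pos_x_6 = 7, pos_y_6 = 4, pos_z_6 = 2, width_6 = 4, height_6 = 5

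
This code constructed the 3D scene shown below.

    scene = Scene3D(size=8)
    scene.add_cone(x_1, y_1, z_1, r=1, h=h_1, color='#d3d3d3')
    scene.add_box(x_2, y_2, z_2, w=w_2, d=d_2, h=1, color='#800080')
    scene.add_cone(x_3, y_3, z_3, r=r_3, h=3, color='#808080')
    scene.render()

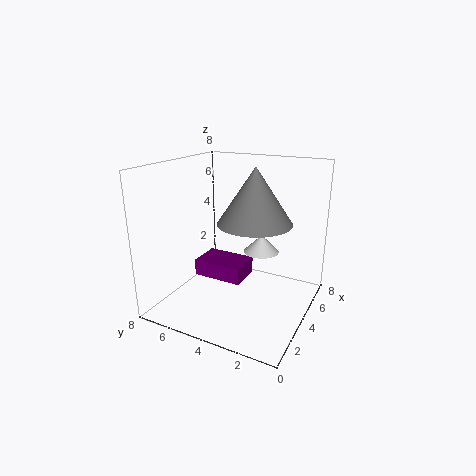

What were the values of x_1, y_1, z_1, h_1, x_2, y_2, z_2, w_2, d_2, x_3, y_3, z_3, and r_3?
x_1 = 5; y_1 = 3; z_1 = 3; h_1 = 1; x_2 = 4; y_2 = 4; z_2 = 1; w_2 = 2; d_2 = 3; x_3 = 4; y_3 = 3; z_3 = 5; r_3 = 2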